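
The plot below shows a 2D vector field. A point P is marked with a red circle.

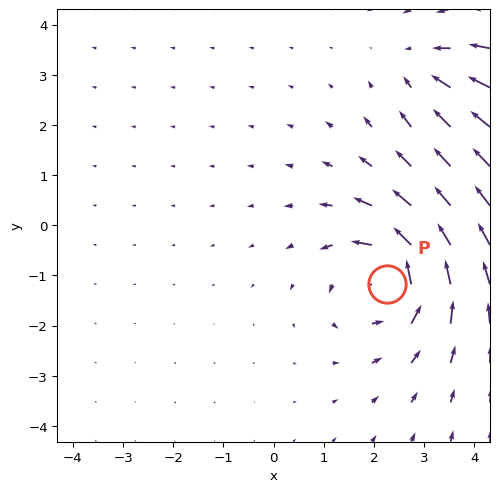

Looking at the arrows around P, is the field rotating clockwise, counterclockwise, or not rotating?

counterclockwise

Near P at (2.3, -1.2) the arrows circulate counterclockwise. The curl (z-component) there is about +5; positive curl means counterclockwise rotation.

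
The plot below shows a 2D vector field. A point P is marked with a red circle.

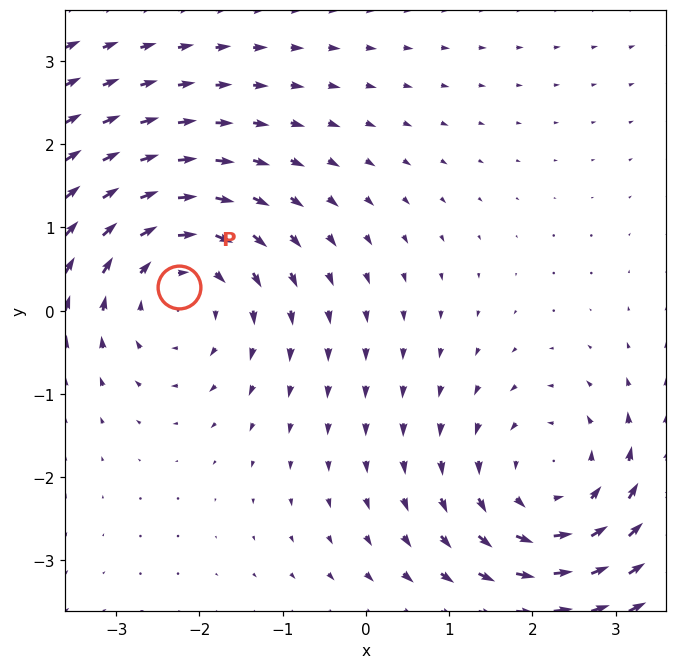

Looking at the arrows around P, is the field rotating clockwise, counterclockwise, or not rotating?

clockwise

Near P at (-2.2, 0.3) the arrows circulate clockwise. The curl (z-component) there is about -3; negative curl means clockwise rotation.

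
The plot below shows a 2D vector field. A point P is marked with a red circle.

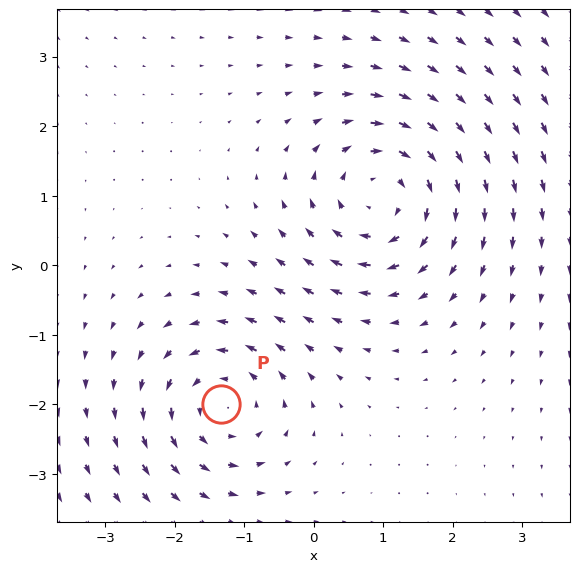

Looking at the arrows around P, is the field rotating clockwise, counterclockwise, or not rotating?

Near P at (-1.3, -2.0) the arrows circulate counterclockwise. The curl (z-component) there is about +4; positive curl means counterclockwise rotation.

counterclockwise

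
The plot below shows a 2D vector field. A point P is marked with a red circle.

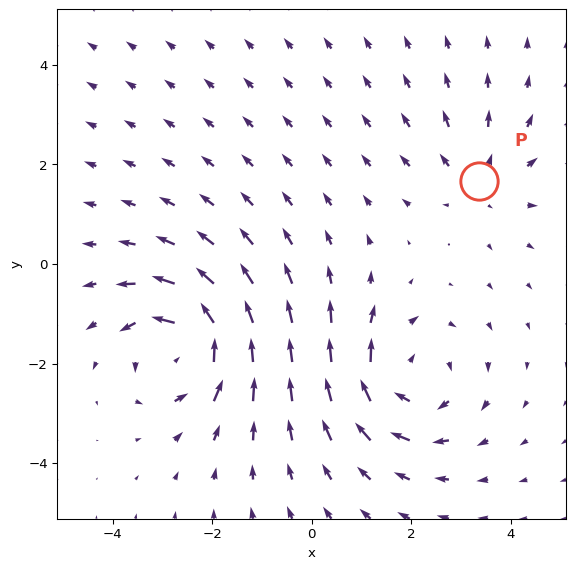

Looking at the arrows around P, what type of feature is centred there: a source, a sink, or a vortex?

At P (3.4, 1.7) the arrows spread outward. Divergence about +3, curl ≈0 — positive divergence with near-zero curl is a source.

source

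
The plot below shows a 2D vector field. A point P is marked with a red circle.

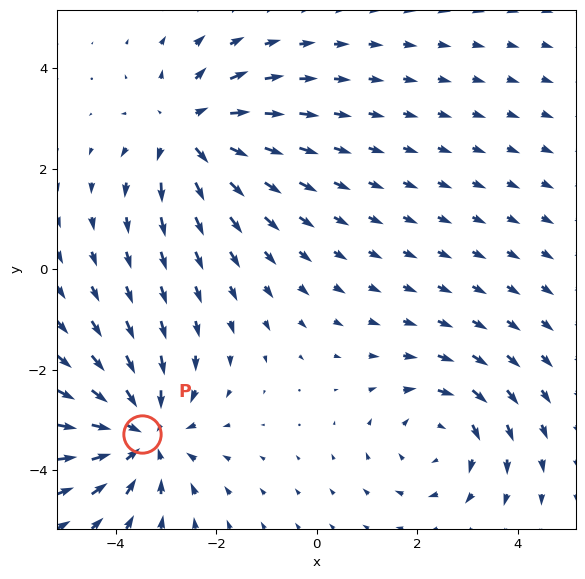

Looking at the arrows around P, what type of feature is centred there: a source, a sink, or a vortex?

At P (-3.5, -3.3) the arrows converge inward. Divergence about -4, curl ≈0 — negative divergence with near-zero curl is a sink.

sink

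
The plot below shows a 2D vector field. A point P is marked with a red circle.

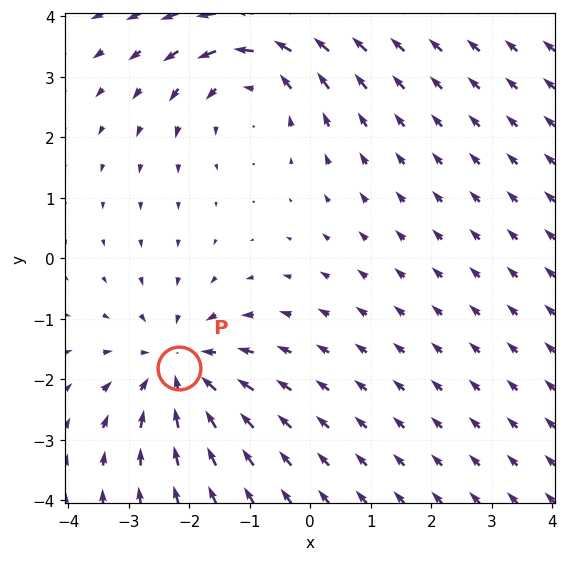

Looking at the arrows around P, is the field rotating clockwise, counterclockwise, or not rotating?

not rotating

Near P at (-2.2, -1.8) the arrows show no circulation. The curl there is ≈0.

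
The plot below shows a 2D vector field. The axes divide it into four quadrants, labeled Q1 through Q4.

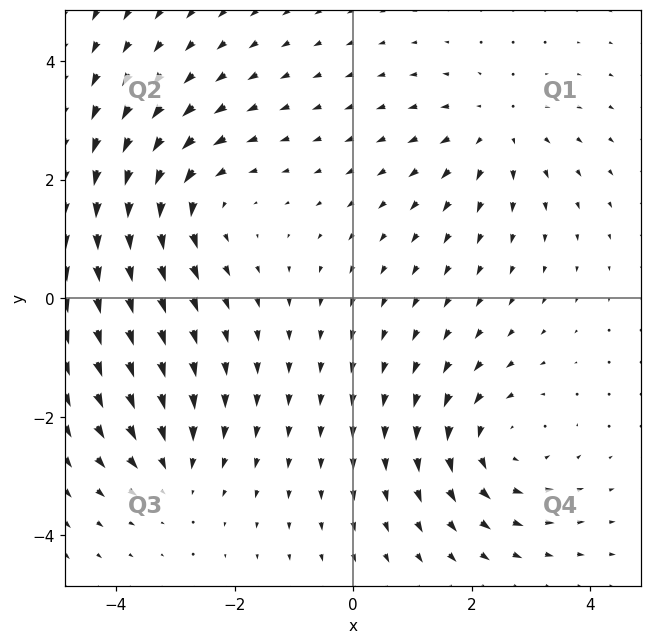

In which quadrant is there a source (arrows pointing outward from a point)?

Q1

The source sits at approximately (2.4, 2.9), which lies in quadrant Q1. The divergence there is about +3, positive as expected for a source.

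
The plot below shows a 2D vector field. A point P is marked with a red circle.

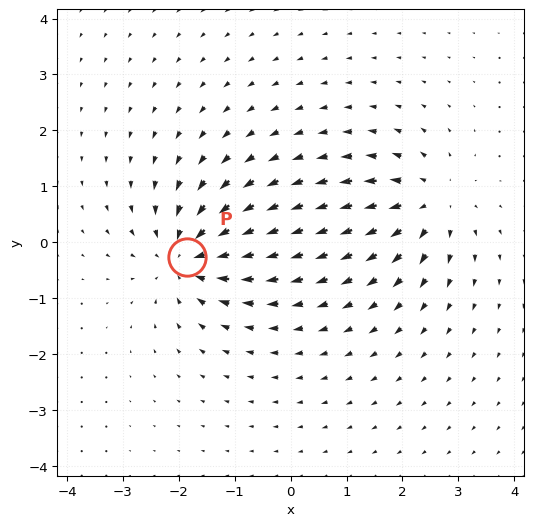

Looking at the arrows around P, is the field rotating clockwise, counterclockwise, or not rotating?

Near P at (-1.9, -0.3) the arrows show no circulation. The curl there is ≈0.

not rotating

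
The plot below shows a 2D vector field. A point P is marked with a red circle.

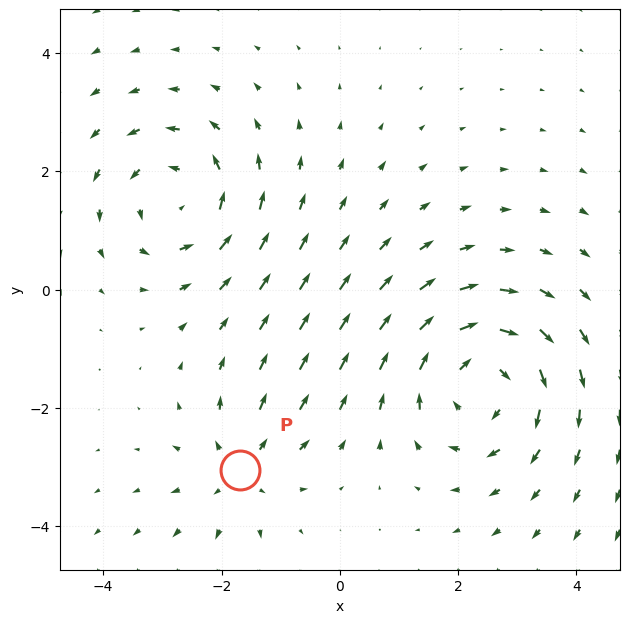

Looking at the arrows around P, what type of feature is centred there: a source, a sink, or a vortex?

At P (-1.7, -3.0) the arrows spread outward. Divergence about +3, curl ≈0 — positive divergence with near-zero curl is a source.

source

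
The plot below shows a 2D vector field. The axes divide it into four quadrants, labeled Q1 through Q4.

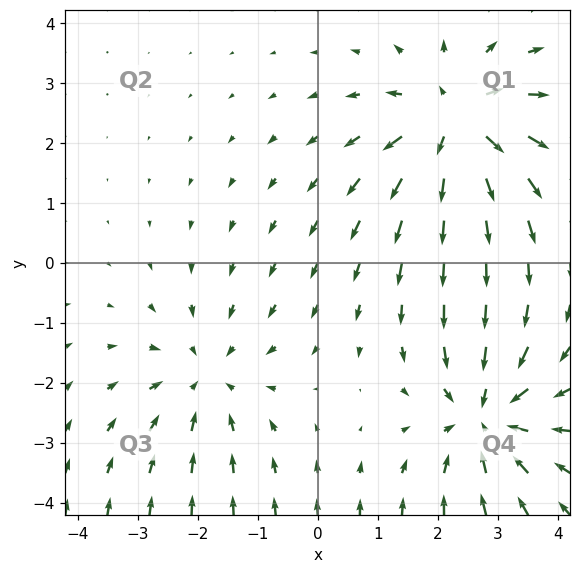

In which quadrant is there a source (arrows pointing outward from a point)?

The source sits at approximately (2.3, 2.3), which lies in quadrant Q1. The divergence there is about +4, positive as expected for a source.

Q1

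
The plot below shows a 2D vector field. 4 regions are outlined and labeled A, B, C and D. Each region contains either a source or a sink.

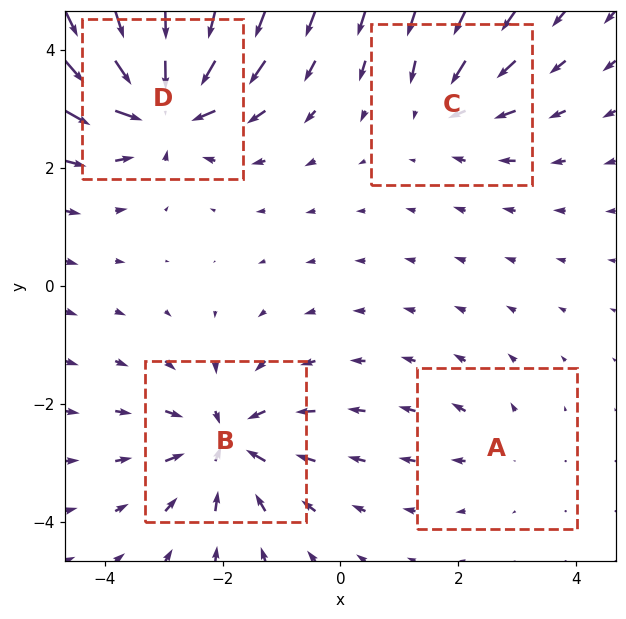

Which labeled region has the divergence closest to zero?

Divergence at each region's feature centre — A: about +2, B: about -6, C: about -4, D: about -8. Region A is closest to zero.

A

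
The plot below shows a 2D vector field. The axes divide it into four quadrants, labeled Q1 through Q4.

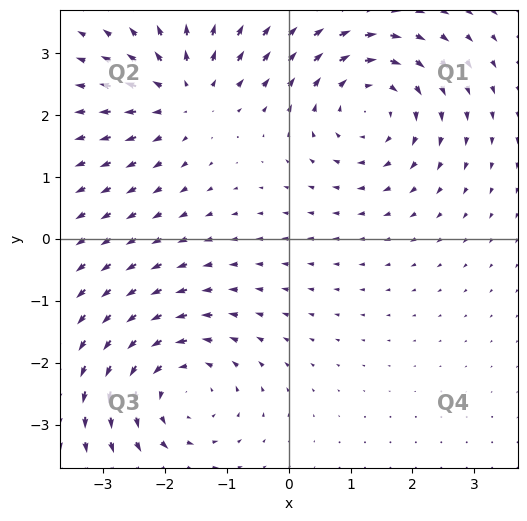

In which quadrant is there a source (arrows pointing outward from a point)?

The source sits at approximately (-1.7, 2.3), which lies in quadrant Q2. The divergence there is about +4, positive as expected for a source.

Q2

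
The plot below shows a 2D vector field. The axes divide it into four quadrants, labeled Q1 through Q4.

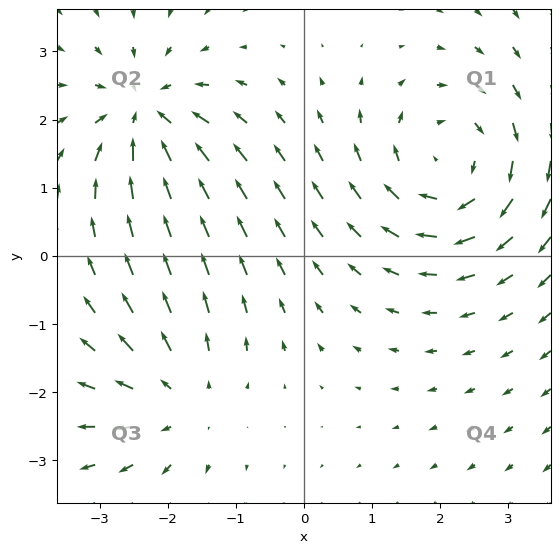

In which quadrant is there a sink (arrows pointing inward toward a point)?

Q2

The sink sits at approximately (-2.3, 2.1), which lies in quadrant Q2. The divergence there is about -5, negative as expected for a sink.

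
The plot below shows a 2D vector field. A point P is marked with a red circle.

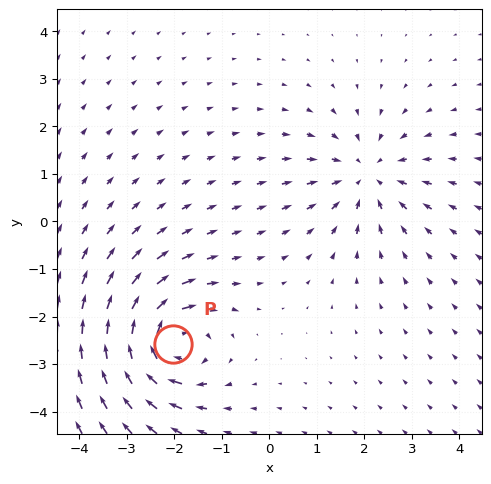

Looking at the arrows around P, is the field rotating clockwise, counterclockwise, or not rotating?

Near P at (-2.0, -2.6) the arrows circulate clockwise. The curl (z-component) there is about -6; negative curl means clockwise rotation.

clockwise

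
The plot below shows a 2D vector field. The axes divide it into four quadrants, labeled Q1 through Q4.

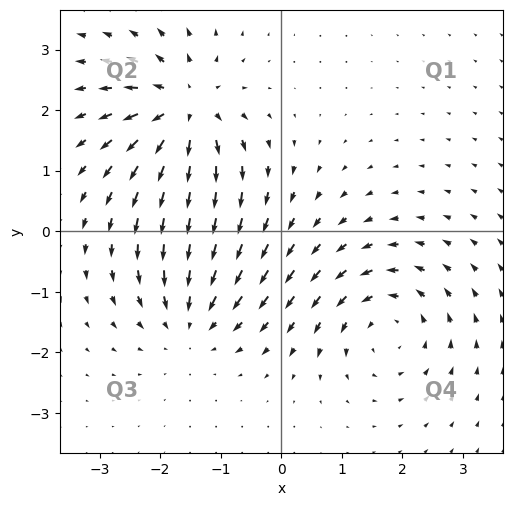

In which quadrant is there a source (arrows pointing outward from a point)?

The source sits at approximately (-1.6, 2.0), which lies in quadrant Q2. The divergence there is about +7, positive as expected for a source.

Q2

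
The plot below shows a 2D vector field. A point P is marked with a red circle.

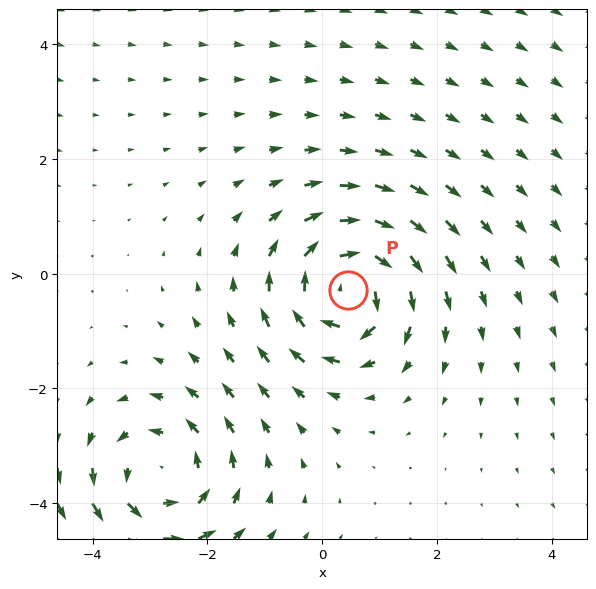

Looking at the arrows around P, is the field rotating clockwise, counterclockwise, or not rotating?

Near P at (0.5, -0.3) the arrows circulate clockwise. The curl (z-component) there is about -5; negative curl means clockwise rotation.

clockwise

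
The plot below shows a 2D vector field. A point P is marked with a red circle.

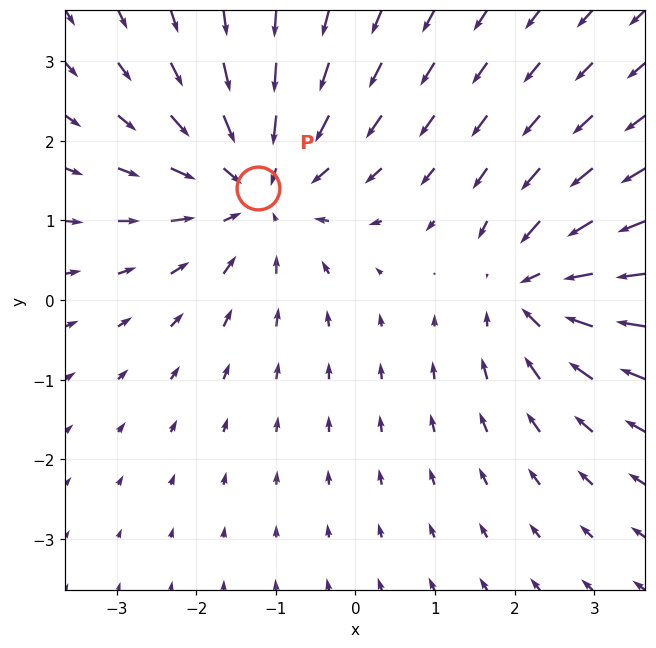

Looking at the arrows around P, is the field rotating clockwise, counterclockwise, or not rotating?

not rotating

Near P at (-1.2, 1.4) the arrows show no circulation. The curl there is ≈0.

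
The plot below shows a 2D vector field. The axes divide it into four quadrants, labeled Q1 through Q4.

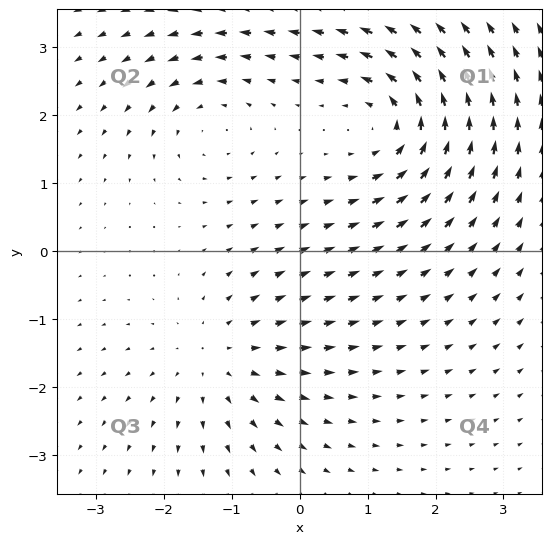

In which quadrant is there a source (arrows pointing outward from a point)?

The source sits at approximately (-1.2, -1.6), which lies in quadrant Q3. The divergence there is about +3, positive as expected for a source.

Q3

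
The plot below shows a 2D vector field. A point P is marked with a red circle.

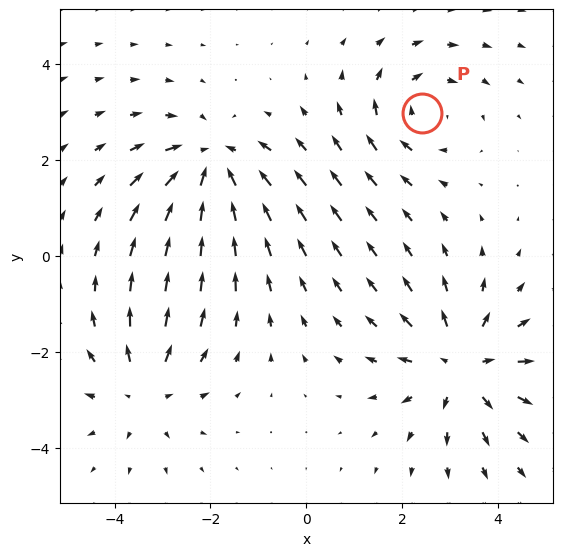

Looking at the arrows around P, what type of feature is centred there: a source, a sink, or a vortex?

At P (2.4, 3.0) the arrows circulate clockwise. Divergence ≈0, curl about -4 — near-zero divergence with nonzero curl is a vortex.

vortex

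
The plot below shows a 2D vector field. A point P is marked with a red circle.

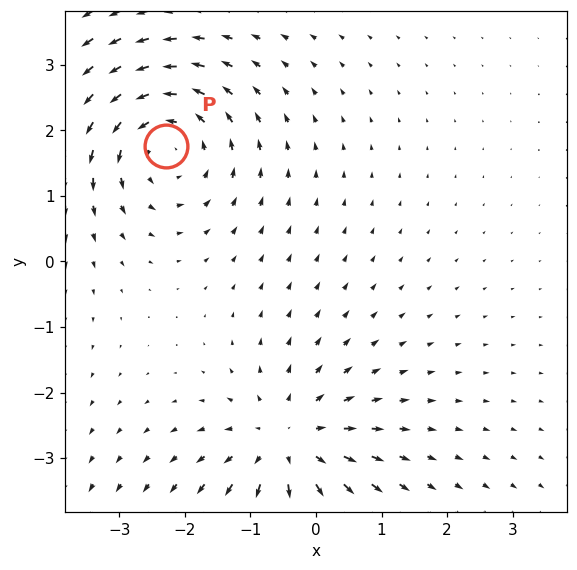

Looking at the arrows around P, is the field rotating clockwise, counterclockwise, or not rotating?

counterclockwise

Near P at (-2.3, 1.8) the arrows circulate counterclockwise. The curl (z-component) there is about +4; positive curl means counterclockwise rotation.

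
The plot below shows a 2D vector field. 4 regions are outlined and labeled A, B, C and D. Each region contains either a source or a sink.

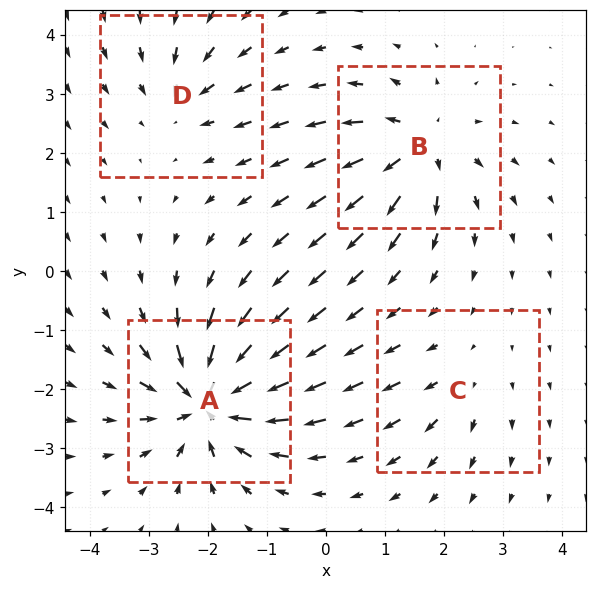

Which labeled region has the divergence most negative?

A

Divergence at each region's feature centre — A: about -9, B: about +6, C: about +3, D: about -4. Region A is most negative.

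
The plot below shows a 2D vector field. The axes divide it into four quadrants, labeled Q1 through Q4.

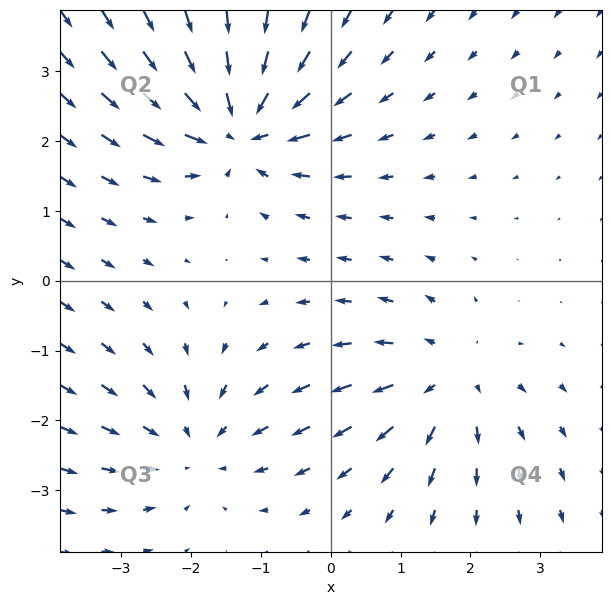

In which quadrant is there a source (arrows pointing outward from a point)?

The source sits at approximately (1.7, -1.4), which lies in quadrant Q4. The divergence there is about +3, positive as expected for a source.

Q4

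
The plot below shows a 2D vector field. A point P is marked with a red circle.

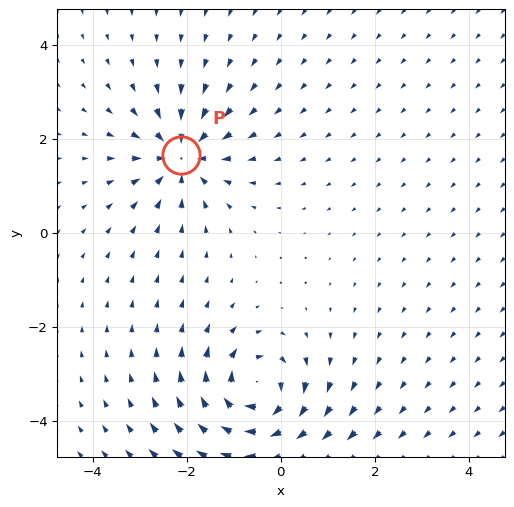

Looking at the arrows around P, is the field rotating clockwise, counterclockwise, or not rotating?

not rotating

Near P at (-2.1, 1.6) the arrows show no circulation. The curl there is ≈0.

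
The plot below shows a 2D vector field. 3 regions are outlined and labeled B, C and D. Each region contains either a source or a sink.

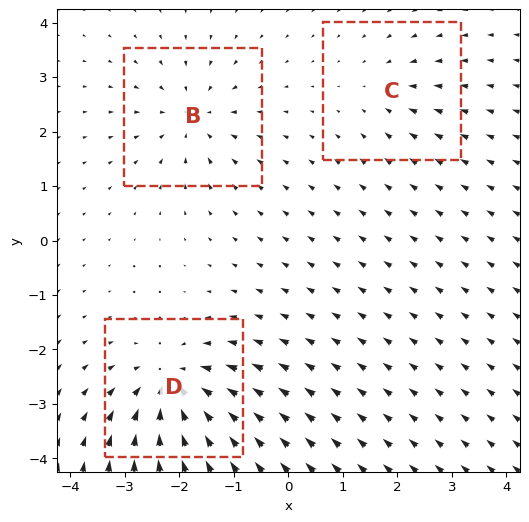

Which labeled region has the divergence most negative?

Divergence at each region's feature centre — B: about -4, C: about -2, D: about -6. Region D is most negative.

D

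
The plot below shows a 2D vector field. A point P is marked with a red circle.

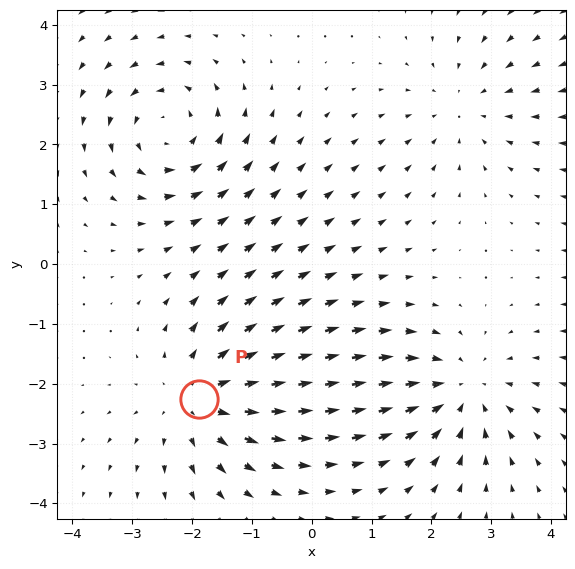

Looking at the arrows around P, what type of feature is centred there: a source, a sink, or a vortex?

source

At P (-1.9, -2.2) the arrows spread outward. Divergence about +4, curl ≈0 — positive divergence with near-zero curl is a source.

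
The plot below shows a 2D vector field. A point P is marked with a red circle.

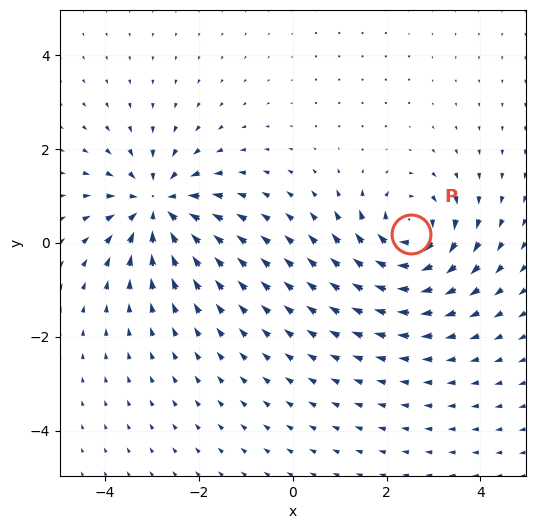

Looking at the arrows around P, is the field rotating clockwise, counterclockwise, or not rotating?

clockwise

Near P at (2.5, 0.2) the arrows circulate clockwise. The curl (z-component) there is about -6; negative curl means clockwise rotation.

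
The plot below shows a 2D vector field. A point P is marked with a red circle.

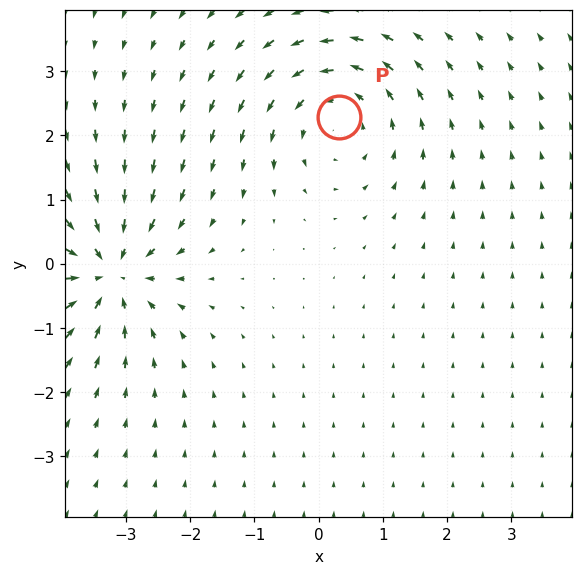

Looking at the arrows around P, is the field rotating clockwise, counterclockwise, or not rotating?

Near P at (0.3, 2.3) the arrows circulate counterclockwise. The curl (z-component) there is about +3; positive curl means counterclockwise rotation.

counterclockwise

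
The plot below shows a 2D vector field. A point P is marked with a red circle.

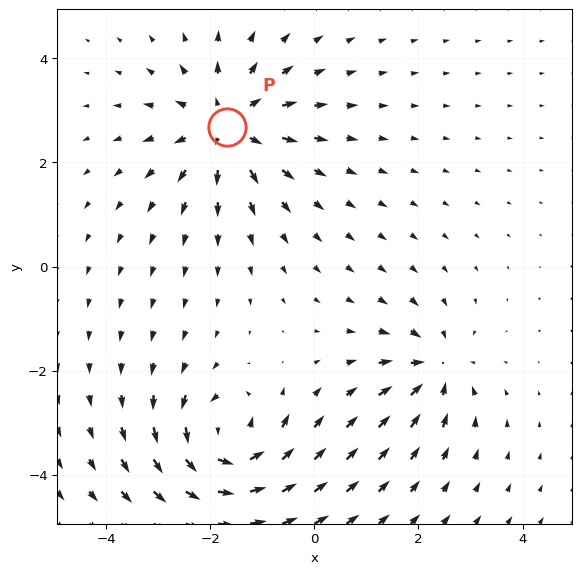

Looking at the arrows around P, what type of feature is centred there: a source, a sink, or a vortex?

source

At P (-1.7, 2.7) the arrows spread outward. Divergence about +5, curl ≈0 — positive divergence with near-zero curl is a source.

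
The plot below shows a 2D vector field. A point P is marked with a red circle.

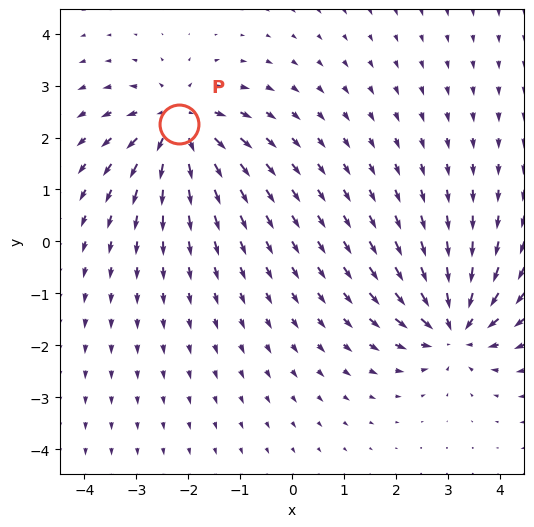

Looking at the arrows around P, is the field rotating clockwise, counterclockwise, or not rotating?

Near P at (-2.2, 2.3) the arrows show no circulation. The curl there is ≈0.

not rotating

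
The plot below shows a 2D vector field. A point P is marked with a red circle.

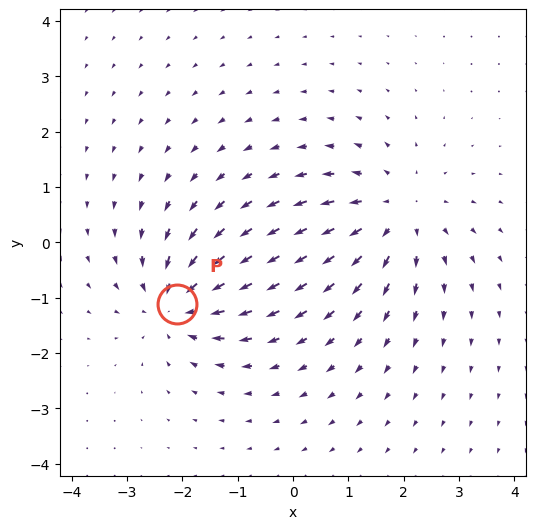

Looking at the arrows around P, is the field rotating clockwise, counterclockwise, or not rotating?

not rotating

Near P at (-2.1, -1.1) the arrows show no circulation. The curl there is ≈0.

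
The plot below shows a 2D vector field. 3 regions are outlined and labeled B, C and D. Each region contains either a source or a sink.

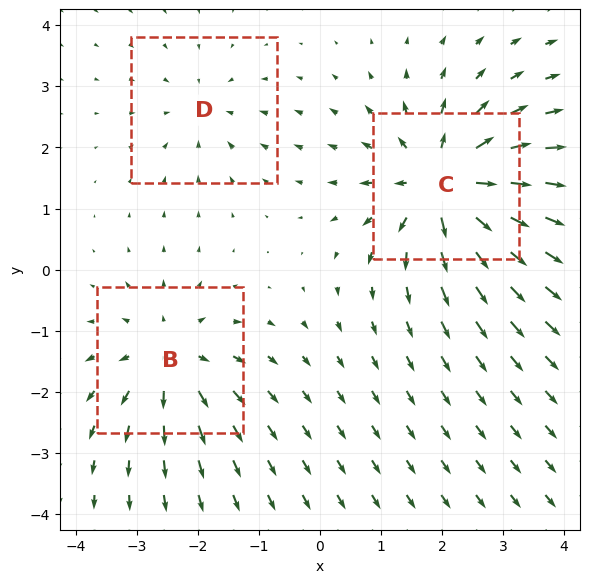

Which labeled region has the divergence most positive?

Divergence at each region's feature centre — B: about +4, C: about +6, D: about -2. Region C is most positive.

C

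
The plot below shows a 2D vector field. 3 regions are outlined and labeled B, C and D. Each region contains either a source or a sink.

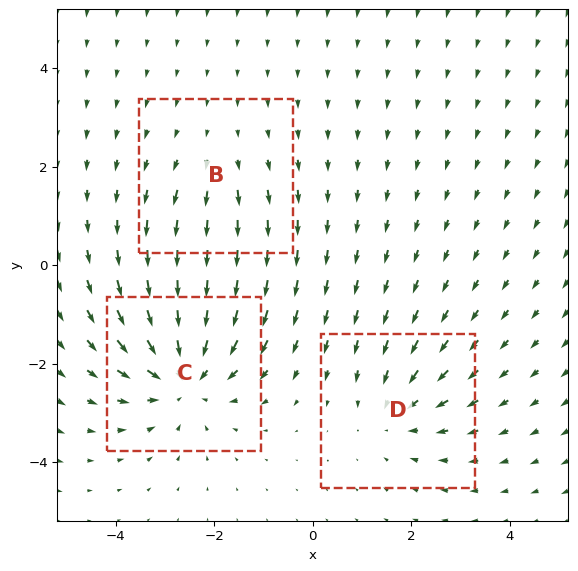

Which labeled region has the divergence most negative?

C

Divergence at each region's feature centre — B: about +2, C: about -5, D: about -3. Region C is most negative.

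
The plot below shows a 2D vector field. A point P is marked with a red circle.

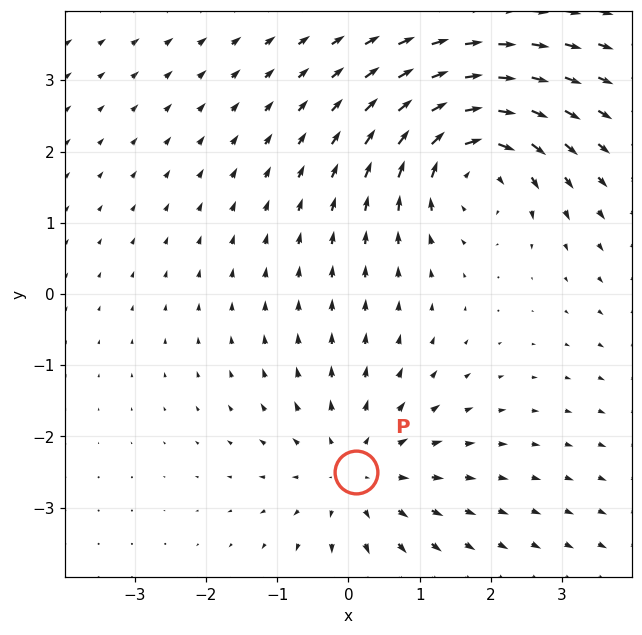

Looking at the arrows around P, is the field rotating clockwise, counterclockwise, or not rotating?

not rotating

Near P at (0.1, -2.5) the arrows show no circulation. The curl there is ≈0.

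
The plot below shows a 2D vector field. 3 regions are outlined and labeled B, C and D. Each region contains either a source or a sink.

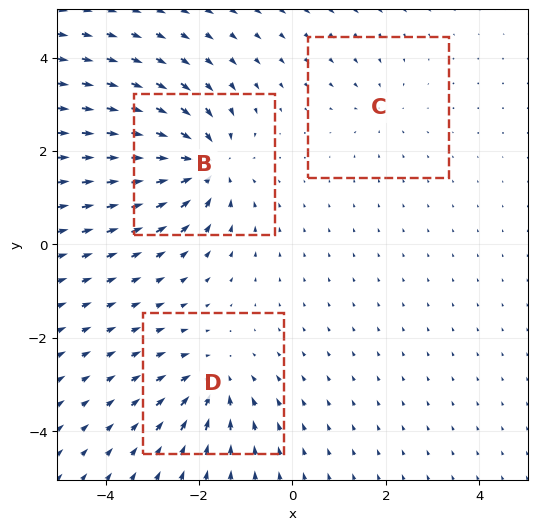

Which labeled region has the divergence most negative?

Divergence at each region's feature centre — B: about -6, C: about -2, D: about -4. Region B is most negative.

B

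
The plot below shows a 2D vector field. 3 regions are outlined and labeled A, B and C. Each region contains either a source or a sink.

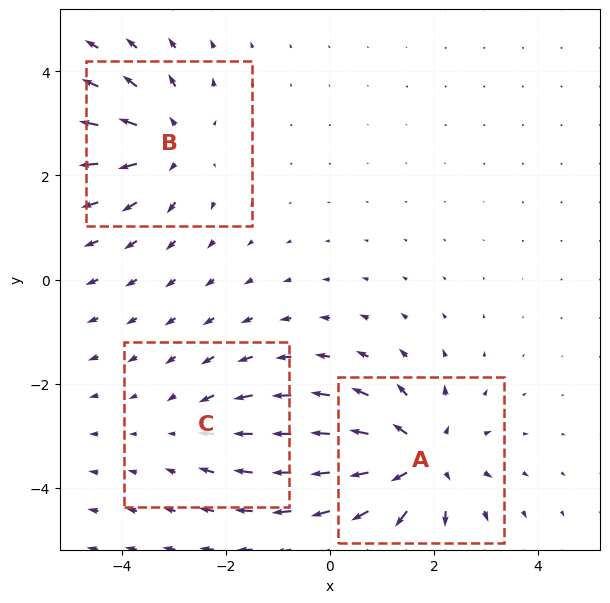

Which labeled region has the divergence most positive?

A

Divergence at each region's feature centre — A: about +5, B: about +3, C: about -2. Region A is most positive.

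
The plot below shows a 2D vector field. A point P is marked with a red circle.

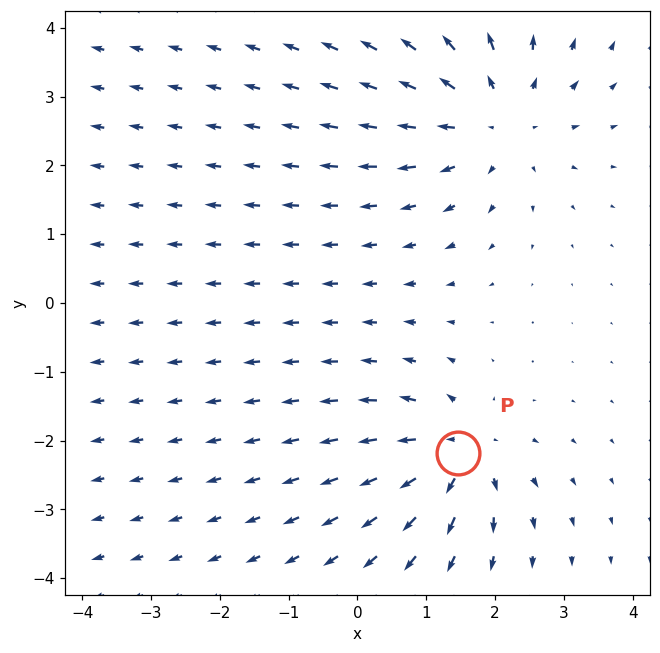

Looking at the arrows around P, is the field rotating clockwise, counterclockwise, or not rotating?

Near P at (1.5, -2.2) the arrows show no circulation. The curl there is ≈0.

not rotating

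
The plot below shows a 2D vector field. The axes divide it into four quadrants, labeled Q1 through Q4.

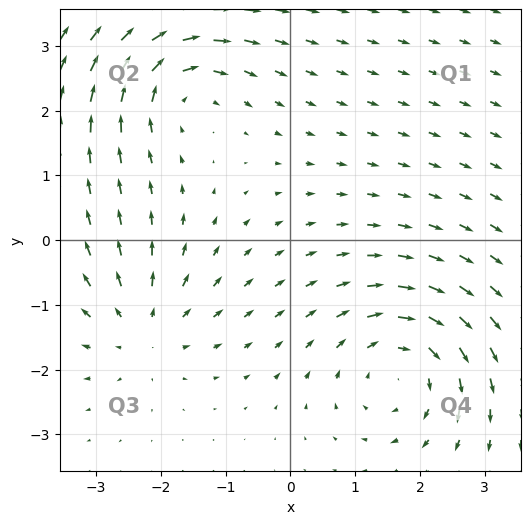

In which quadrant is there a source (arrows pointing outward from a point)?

Q3

The source sits at approximately (-2.3, -1.4), which lies in quadrant Q3. The divergence there is about +3, positive as expected for a source.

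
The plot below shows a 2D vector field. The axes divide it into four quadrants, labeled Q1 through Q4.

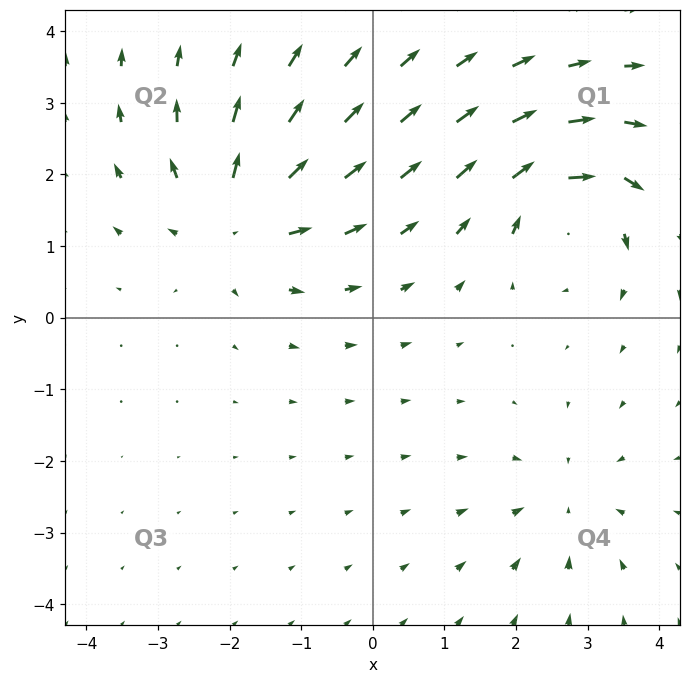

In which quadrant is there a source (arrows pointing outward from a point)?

Q2

The source sits at approximately (-1.9, 1.4), which lies in quadrant Q2. The divergence there is about +4, positive as expected for a source.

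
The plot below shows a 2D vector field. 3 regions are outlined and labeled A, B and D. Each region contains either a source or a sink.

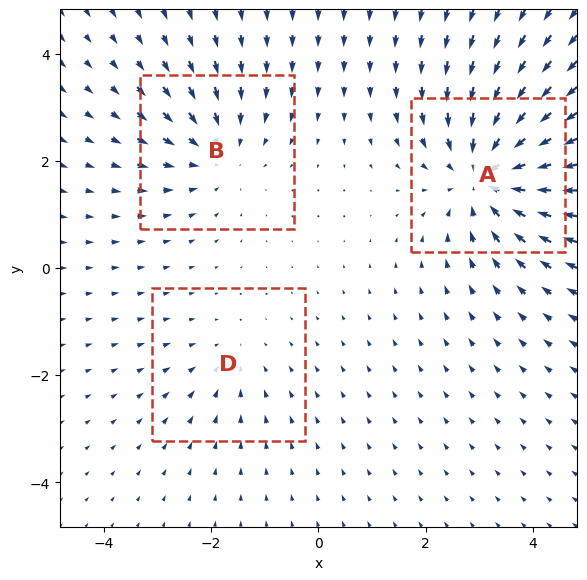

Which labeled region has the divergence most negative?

Divergence at each region's feature centre — A: about -4, B: about -3, D: about -2. Region A is most negative.

A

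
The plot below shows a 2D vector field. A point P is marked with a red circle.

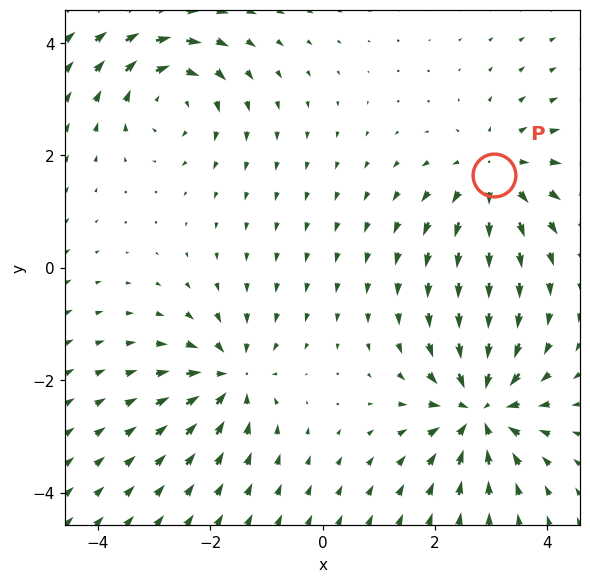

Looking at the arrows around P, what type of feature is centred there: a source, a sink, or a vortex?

source

At P (3.1, 1.7) the arrows spread outward. Divergence about +4, curl ≈0 — positive divergence with near-zero curl is a source.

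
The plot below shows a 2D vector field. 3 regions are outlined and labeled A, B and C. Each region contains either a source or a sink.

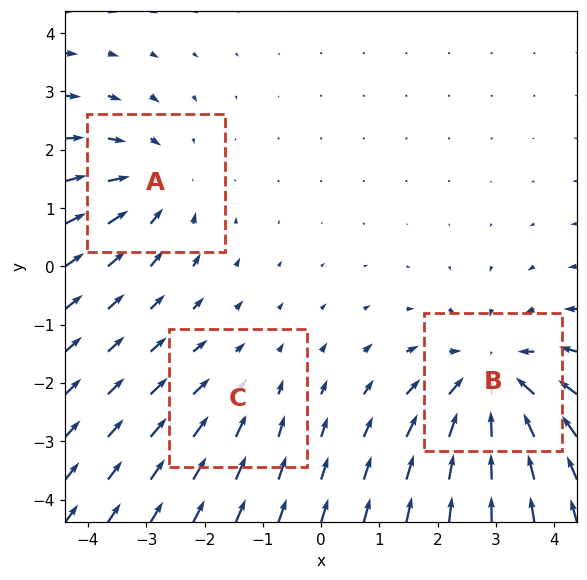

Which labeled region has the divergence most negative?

Divergence at each region's feature centre — A: about -3, B: about -4, C: about -2. Region B is most negative.

B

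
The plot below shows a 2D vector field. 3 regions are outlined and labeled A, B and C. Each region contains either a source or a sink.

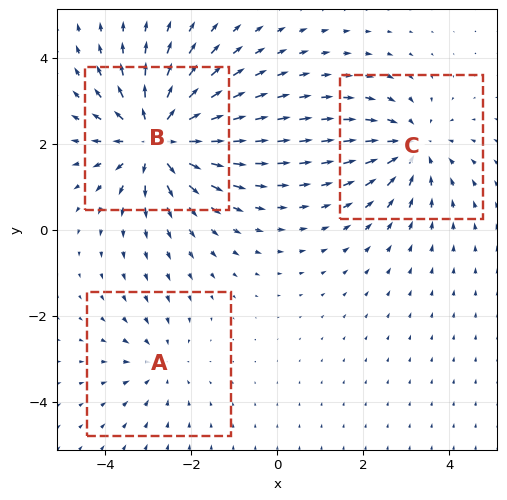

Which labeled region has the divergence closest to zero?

Divergence at each region's feature centre — A: about -2, B: about +5, C: about -3. Region A is closest to zero.

A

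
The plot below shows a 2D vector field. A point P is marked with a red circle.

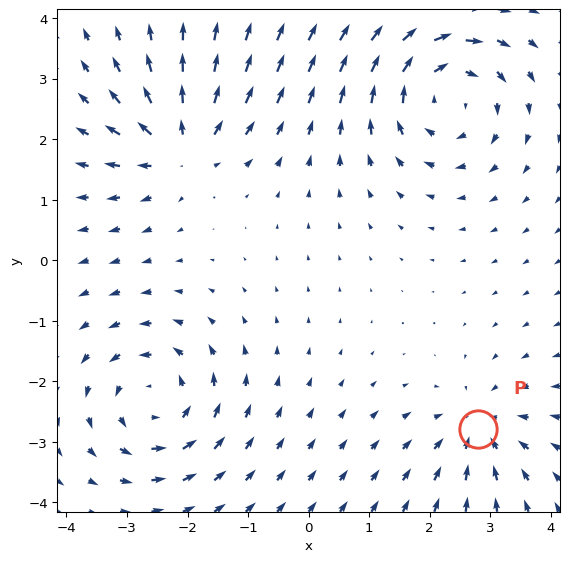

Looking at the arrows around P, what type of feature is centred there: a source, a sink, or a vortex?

sink

At P (2.8, -2.8) the arrows converge inward. Divergence about -4, curl ≈0 — negative divergence with near-zero curl is a sink.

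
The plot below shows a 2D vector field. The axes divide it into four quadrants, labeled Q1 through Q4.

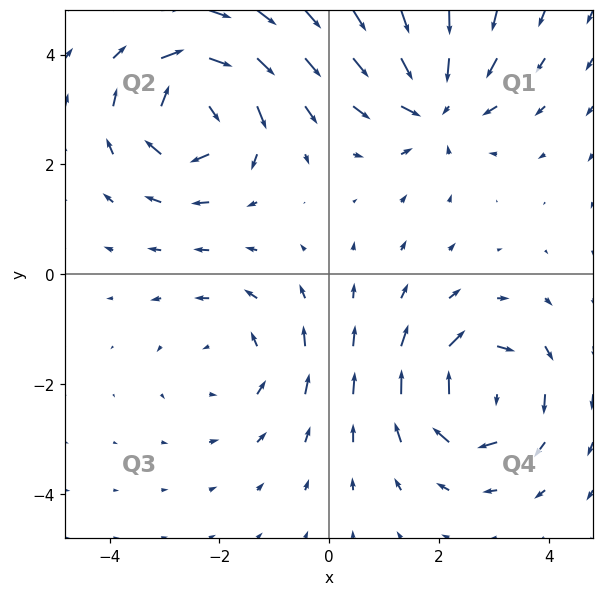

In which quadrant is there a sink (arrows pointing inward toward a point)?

Q1

The sink sits at approximately (1.9, 3.1), which lies in quadrant Q1. The divergence there is about -4, negative as expected for a sink.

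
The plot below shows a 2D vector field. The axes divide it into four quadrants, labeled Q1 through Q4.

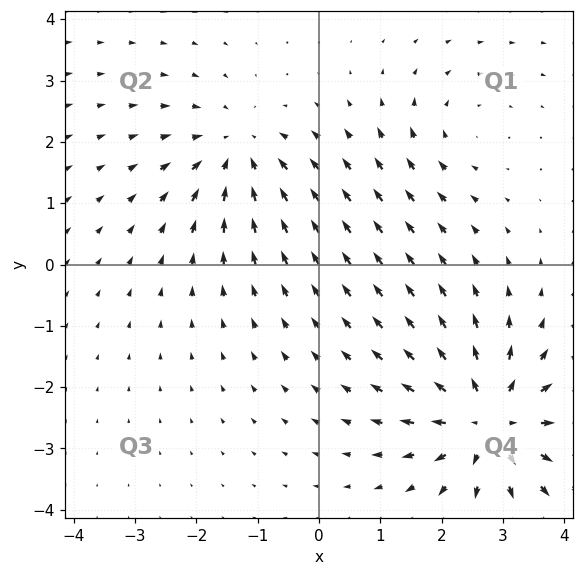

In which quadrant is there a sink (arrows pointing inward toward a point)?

The sink sits at approximately (-1.3, 1.8), which lies in quadrant Q2. The divergence there is about -4, negative as expected for a sink.

Q2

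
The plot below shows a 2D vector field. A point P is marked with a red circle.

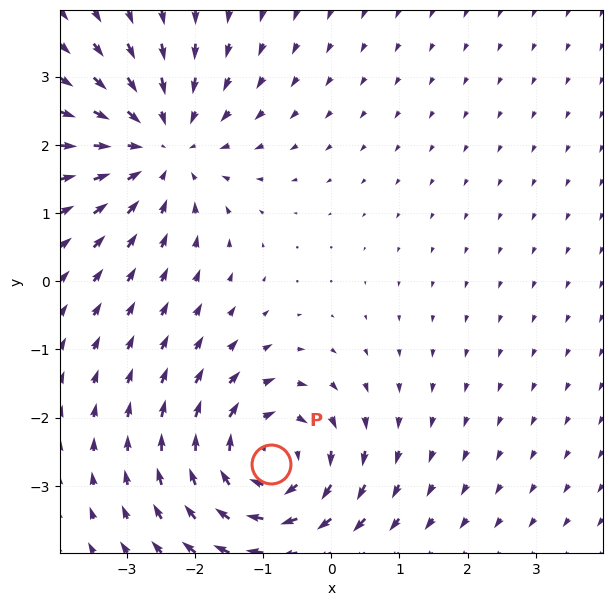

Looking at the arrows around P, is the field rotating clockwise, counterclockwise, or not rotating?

Near P at (-0.9, -2.7) the arrows circulate clockwise. The curl (z-component) there is about -5; negative curl means clockwise rotation.

clockwise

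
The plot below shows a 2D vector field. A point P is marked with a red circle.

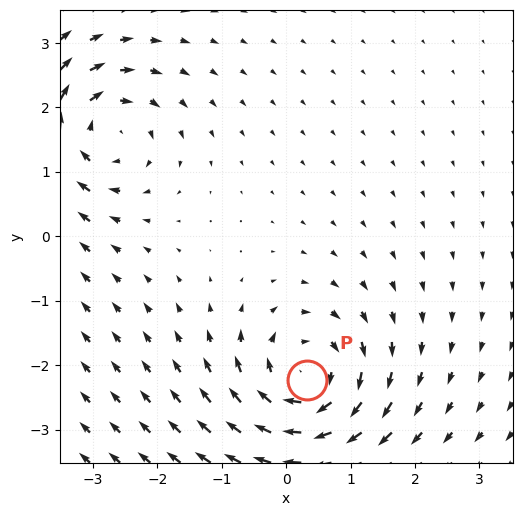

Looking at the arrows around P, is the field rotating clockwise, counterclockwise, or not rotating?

clockwise

Near P at (0.3, -2.2) the arrows circulate clockwise. The curl (z-component) there is about -6; negative curl means clockwise rotation.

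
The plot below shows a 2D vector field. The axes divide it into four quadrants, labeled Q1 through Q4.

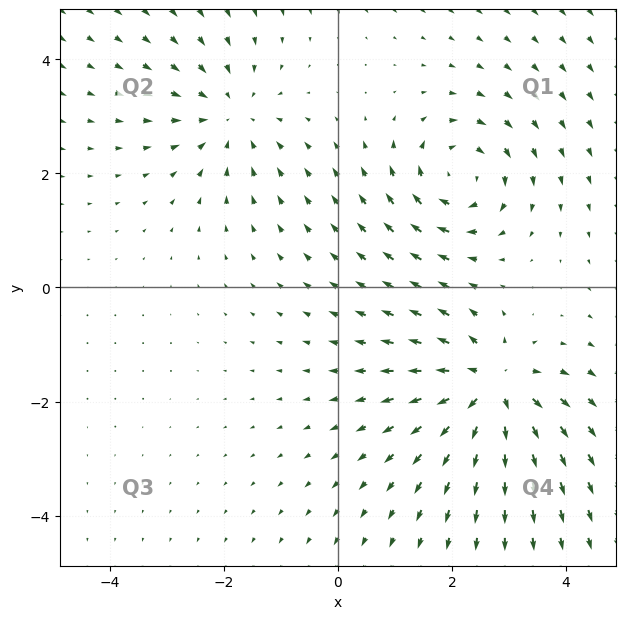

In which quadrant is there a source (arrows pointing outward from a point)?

Q4

The source sits at approximately (2.7, -1.8), which lies in quadrant Q4. The divergence there is about +6, positive as expected for a source.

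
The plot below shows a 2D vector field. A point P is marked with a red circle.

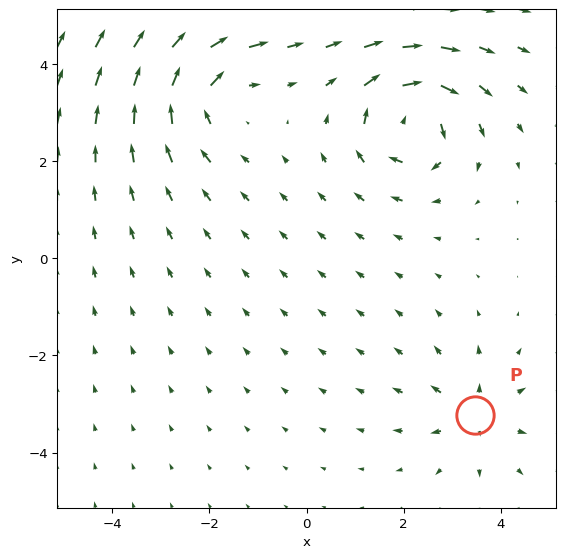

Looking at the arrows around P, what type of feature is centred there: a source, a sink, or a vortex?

At P (3.5, -3.2) the arrows spread outward. Divergence about +4, curl ≈0 — positive divergence with near-zero curl is a source.

source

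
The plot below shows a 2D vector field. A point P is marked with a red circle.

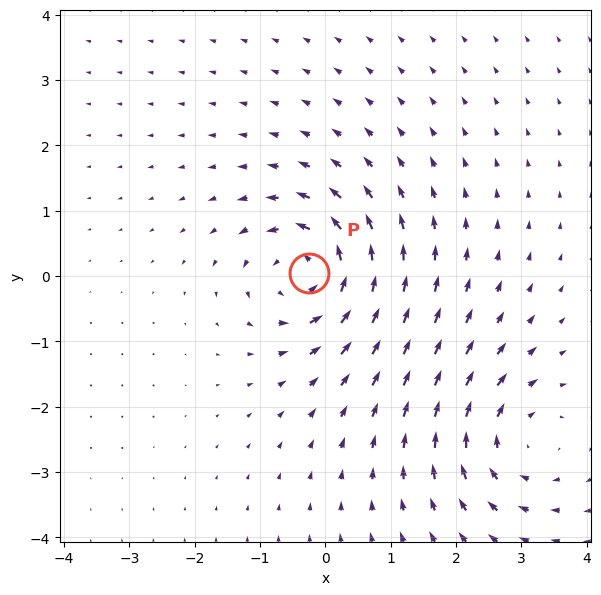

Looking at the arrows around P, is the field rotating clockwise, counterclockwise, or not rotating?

Near P at (-0.3, 0.0) the arrows circulate counterclockwise. The curl (z-component) there is about +7; positive curl means counterclockwise rotation.

counterclockwise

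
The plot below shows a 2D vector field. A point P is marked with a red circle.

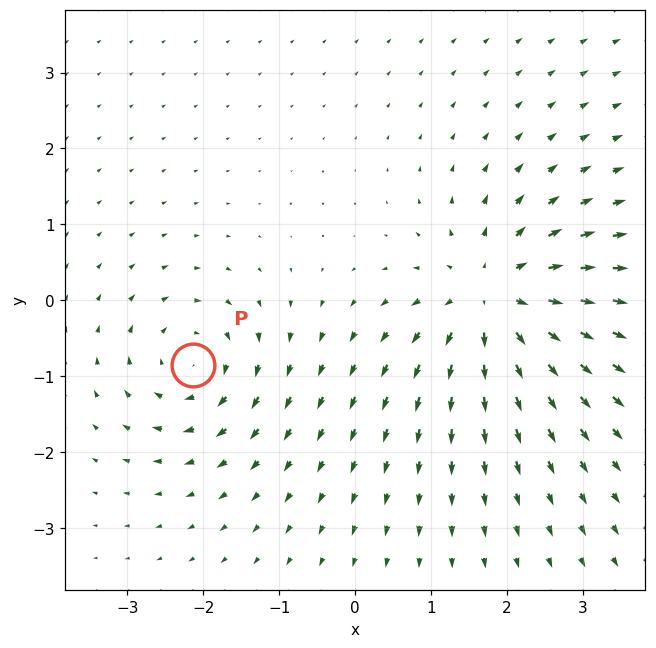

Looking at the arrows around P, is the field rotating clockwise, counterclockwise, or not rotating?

clockwise

Near P at (-2.1, -0.9) the arrows circulate clockwise. The curl (z-component) there is about -4; negative curl means clockwise rotation.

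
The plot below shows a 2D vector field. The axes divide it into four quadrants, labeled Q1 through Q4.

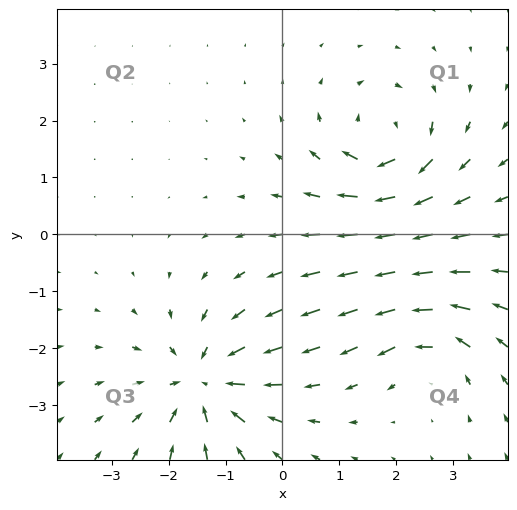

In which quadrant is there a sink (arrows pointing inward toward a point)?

The sink sits at approximately (-1.4, -2.6), which lies in quadrant Q3. The divergence there is about -5, negative as expected for a sink.

Q3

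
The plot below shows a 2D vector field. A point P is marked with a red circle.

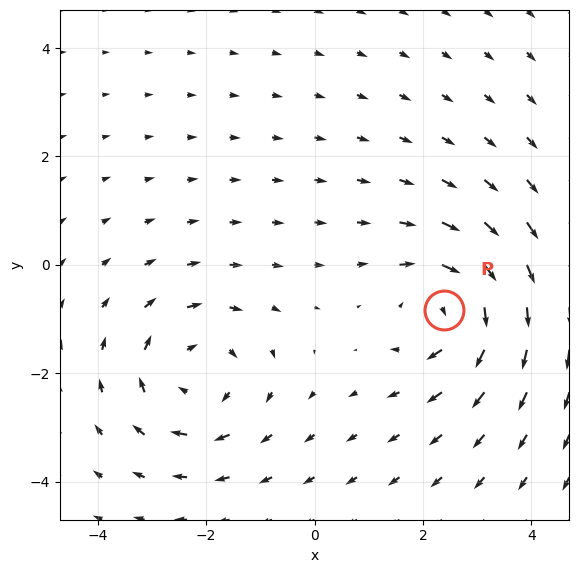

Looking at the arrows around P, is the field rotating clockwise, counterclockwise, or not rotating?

clockwise

Near P at (2.4, -0.8) the arrows circulate clockwise. The curl (z-component) there is about -5; negative curl means clockwise rotation.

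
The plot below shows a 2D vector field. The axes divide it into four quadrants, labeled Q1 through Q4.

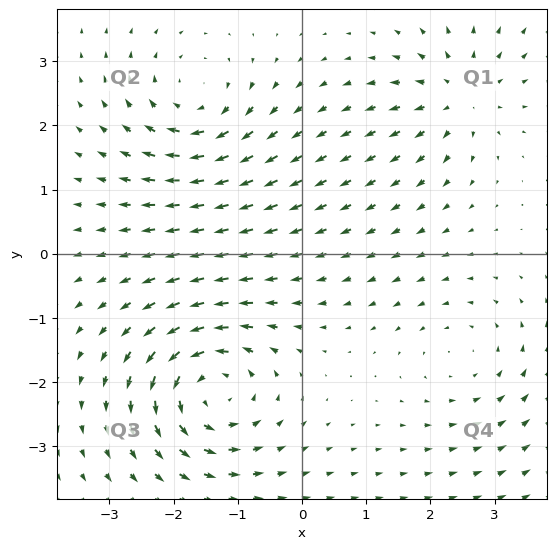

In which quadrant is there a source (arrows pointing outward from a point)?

Q1

The source sits at approximately (2.5, 2.5), which lies in quadrant Q1. The divergence there is about +4, positive as expected for a source.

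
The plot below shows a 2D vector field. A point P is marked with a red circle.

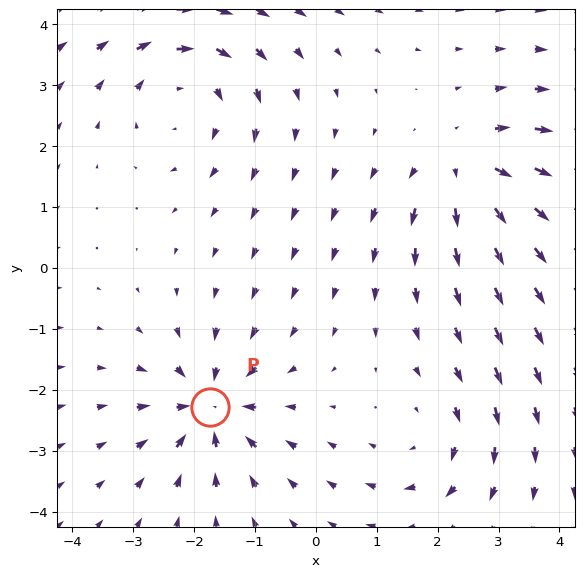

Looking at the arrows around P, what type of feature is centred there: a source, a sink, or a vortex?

At P (-1.7, -2.3) the arrows converge inward. Divergence about -6, curl ≈0 — negative divergence with near-zero curl is a sink.

sink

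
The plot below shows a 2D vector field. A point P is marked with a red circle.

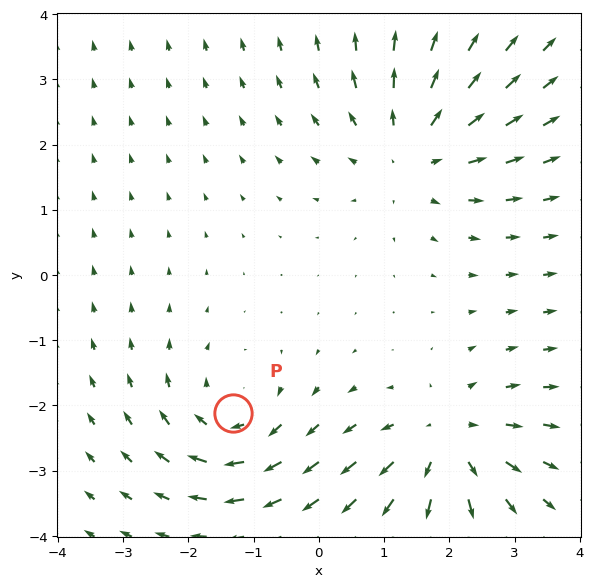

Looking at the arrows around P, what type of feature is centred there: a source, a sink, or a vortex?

At P (-1.3, -2.1) the arrows circulate clockwise. Divergence ≈0, curl about -4 — near-zero divergence with nonzero curl is a vortex.

vortex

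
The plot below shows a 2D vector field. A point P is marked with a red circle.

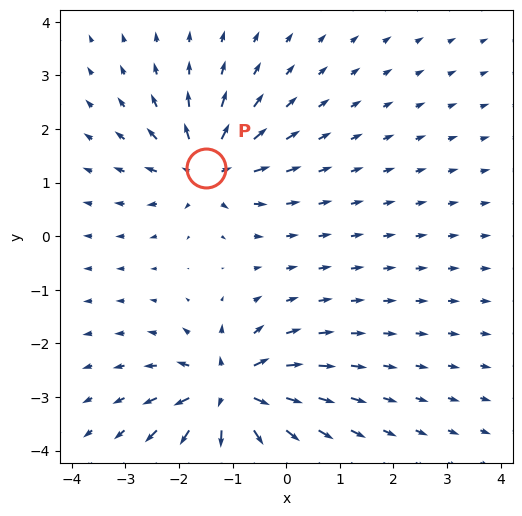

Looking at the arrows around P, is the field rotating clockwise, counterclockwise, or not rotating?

not rotating

Near P at (-1.5, 1.3) the arrows show no circulation. The curl there is ≈0.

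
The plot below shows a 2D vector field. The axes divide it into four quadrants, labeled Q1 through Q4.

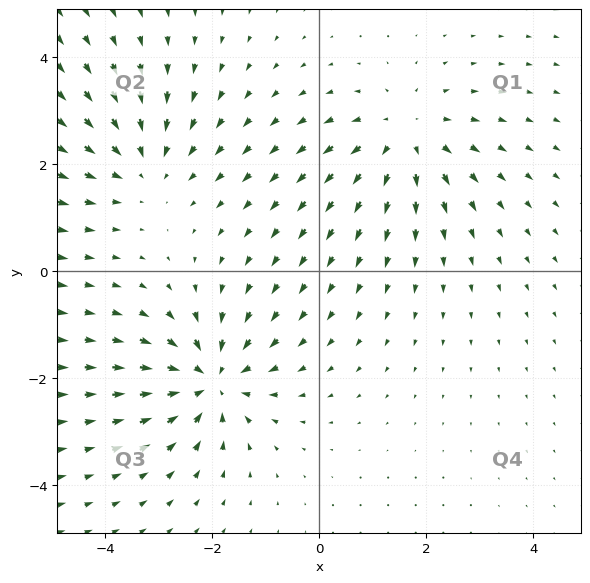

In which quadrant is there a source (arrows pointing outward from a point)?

The source sits at approximately (1.6, 2.5), which lies in quadrant Q1. The divergence there is about +3, positive as expected for a source.

Q1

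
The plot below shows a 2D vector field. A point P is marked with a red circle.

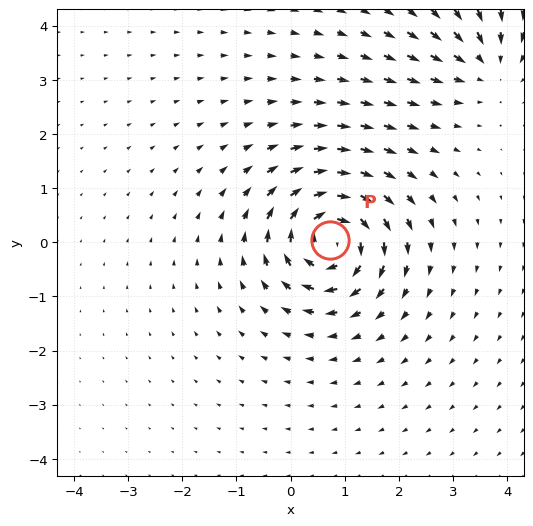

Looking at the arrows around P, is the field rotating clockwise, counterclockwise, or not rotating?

clockwise

Near P at (0.7, 0.0) the arrows circulate clockwise. The curl (z-component) there is about -7; negative curl means clockwise rotation.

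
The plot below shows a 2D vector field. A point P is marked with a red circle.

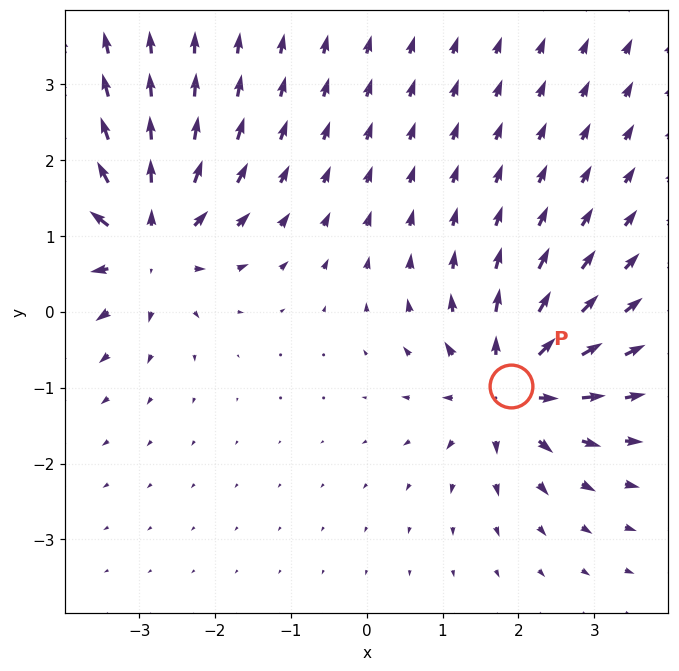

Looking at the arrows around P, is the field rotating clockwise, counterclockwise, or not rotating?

Near P at (1.9, -1.0) the arrows show no circulation. The curl there is ≈0.

not rotating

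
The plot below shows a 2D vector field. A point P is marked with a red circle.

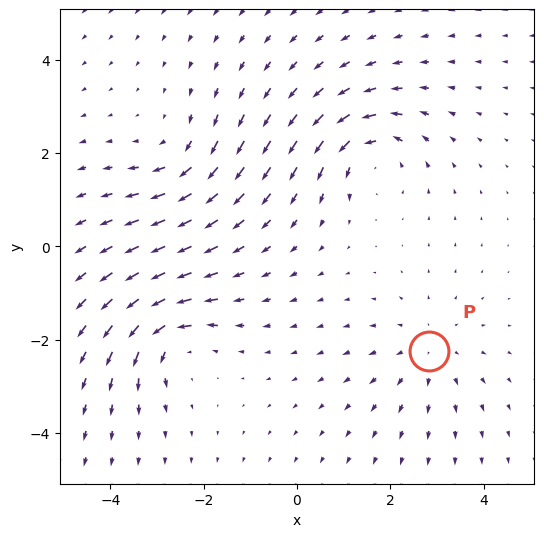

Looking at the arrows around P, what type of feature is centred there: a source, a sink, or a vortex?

At P (2.8, -2.2) the arrows spread outward. Divergence about +2, curl ≈0 — positive divergence with near-zero curl is a source.

source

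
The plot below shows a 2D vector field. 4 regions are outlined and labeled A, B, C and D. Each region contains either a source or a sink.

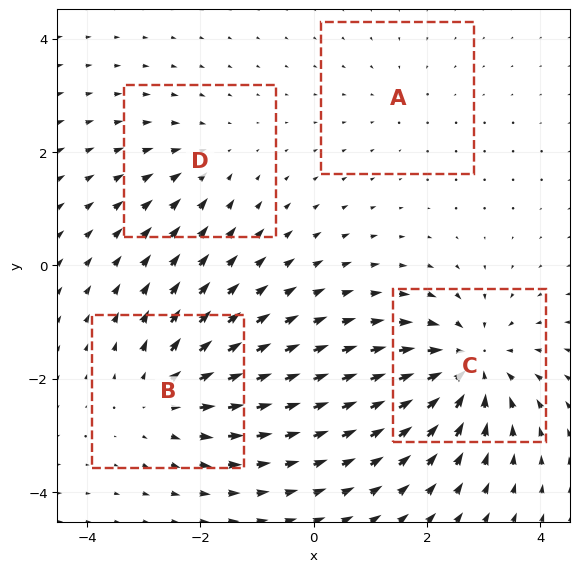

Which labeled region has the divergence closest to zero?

Divergence at each region's feature centre — A: about -2, B: about +5, C: about -6, D: about -3. Region A is closest to zero.

A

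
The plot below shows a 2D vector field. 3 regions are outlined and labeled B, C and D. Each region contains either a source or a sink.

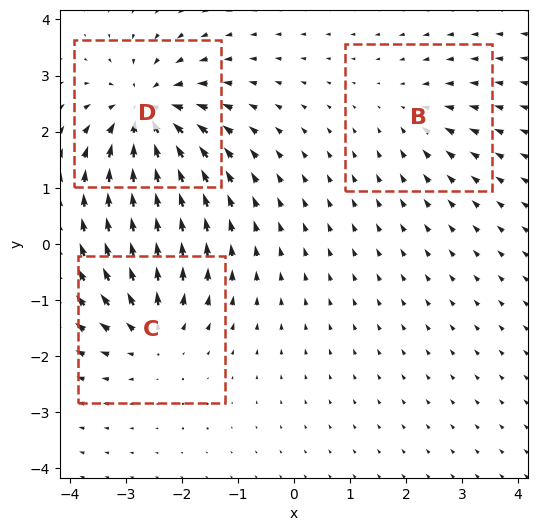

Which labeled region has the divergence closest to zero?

Divergence at each region's feature centre — B: about -2, C: about +4, D: about -5. Region B is closest to zero.

B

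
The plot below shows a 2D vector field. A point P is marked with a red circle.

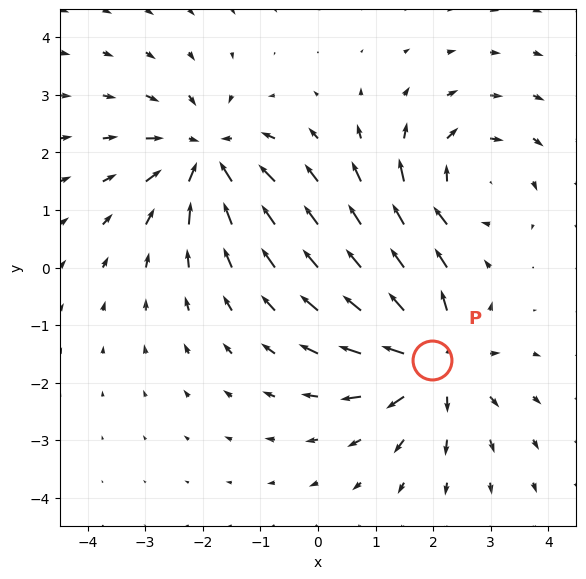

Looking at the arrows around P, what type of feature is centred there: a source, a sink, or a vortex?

At P (2.0, -1.6) the arrows spread outward. Divergence about +5, curl ≈0 — positive divergence with near-zero curl is a source.

source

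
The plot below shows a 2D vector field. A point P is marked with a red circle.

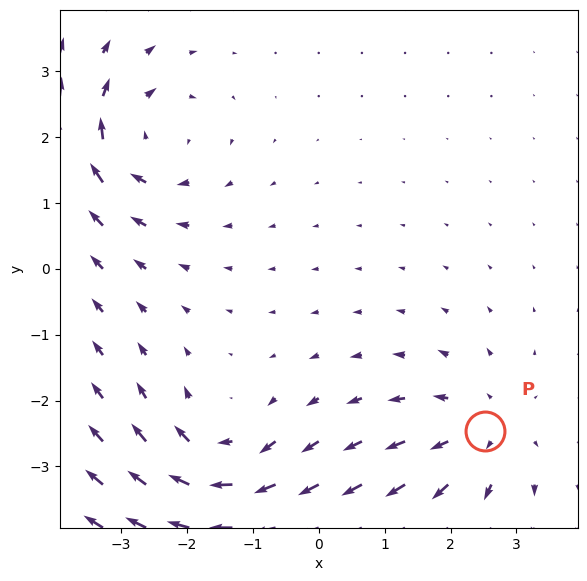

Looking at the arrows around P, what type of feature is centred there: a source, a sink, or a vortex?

source

At P (2.5, -2.5) the arrows spread outward. Divergence about +4, curl ≈0 — positive divergence with near-zero curl is a source.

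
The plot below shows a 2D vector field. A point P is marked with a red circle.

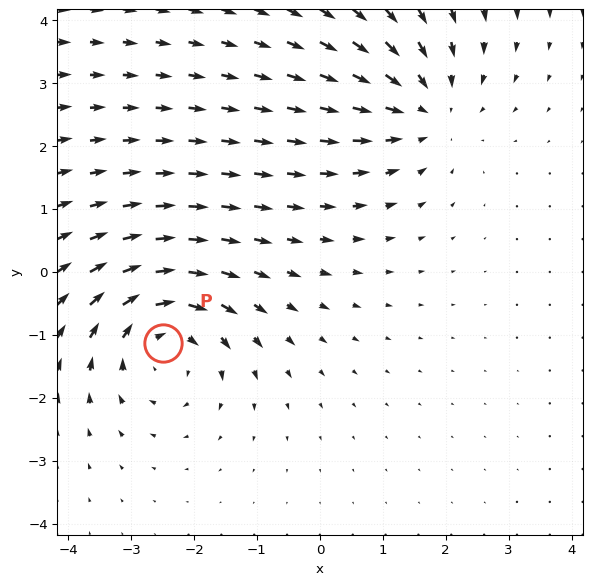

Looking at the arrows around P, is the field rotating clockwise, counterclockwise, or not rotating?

Near P at (-2.5, -1.1) the arrows circulate clockwise. The curl (z-component) there is about -5; negative curl means clockwise rotation.

clockwise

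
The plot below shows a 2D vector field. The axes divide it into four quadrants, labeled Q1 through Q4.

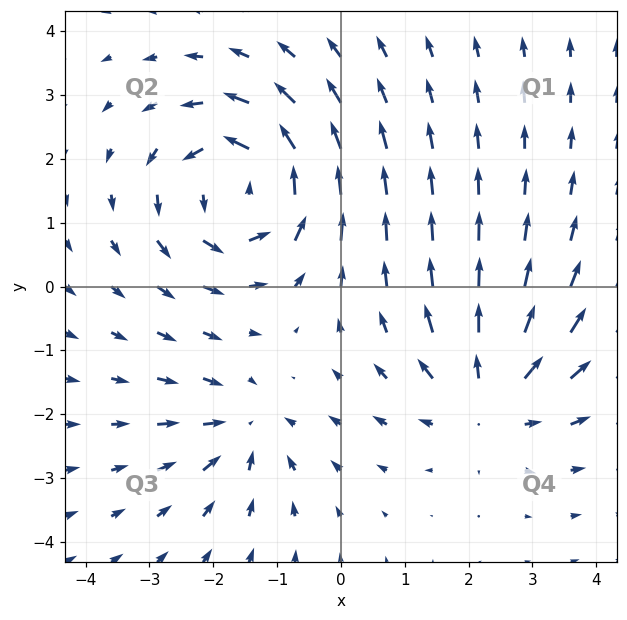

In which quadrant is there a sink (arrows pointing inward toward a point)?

The sink sits at approximately (-1.5, -2.2), which lies in quadrant Q3. The divergence there is about -3, negative as expected for a sink.

Q3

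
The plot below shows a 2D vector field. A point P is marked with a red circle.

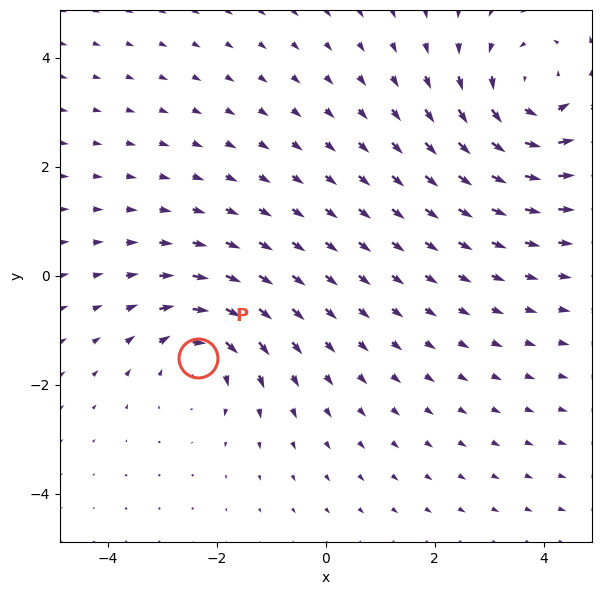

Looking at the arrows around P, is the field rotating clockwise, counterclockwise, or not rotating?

clockwise

Near P at (-2.3, -1.5) the arrows circulate clockwise. The curl (z-component) there is about -3; negative curl means clockwise rotation.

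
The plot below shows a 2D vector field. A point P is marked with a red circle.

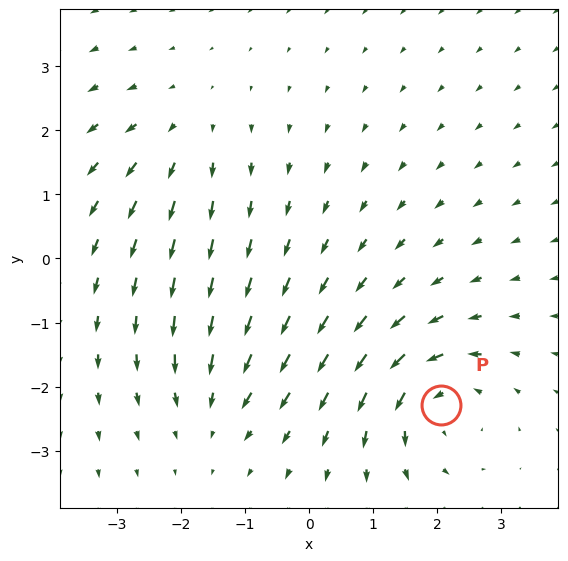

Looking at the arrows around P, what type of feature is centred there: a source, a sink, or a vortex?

vortex

At P (2.1, -2.3) the arrows circulate counterclockwise. Divergence ≈0, curl about +5 — near-zero divergence with nonzero curl is a vortex.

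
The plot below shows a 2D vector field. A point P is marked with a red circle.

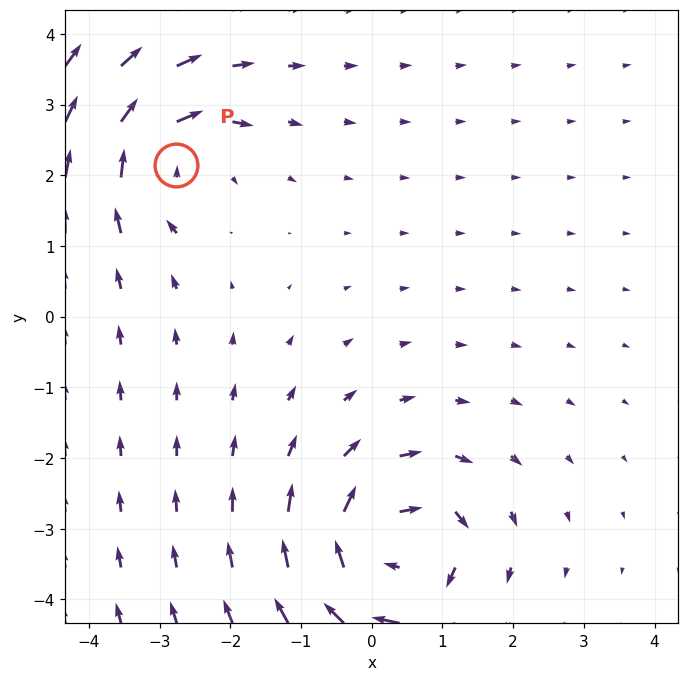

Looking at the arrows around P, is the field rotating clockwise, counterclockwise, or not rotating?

clockwise

Near P at (-2.8, 2.1) the arrows circulate clockwise. The curl (z-component) there is about -5; negative curl means clockwise rotation.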